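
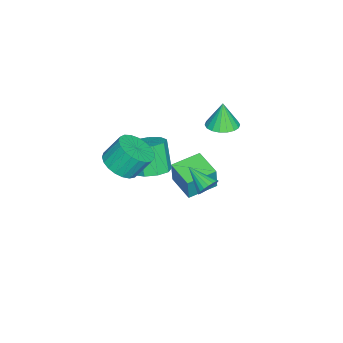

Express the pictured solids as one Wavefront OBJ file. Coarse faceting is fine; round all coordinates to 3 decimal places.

v 4.117 -0.642 1.653
v 4.798 -1.204 2.202
v 4.463 -0.461 3.377
v 3.783 0.102 2.827
v 5.043 -0.876 2.065
v 4.708 -0.133 3.239
v 5.128 -0.507 1.856
v 4.794 0.236 3.03
v 5.039 -0.161 1.611
v 4.704 0.582 2.786
v 4.79 0.101 1.374
v 4.455 0.844 2.549
v 4.425 0.235 1.186
v 4.09 0.978 2.36
v 4.007 0.218 1.077
v 3.672 0.961 2.252
v 3.608 0.052 1.069
v 3.273 0.795 2.244
v 3.296 -0.234 1.161
v 2.962 0.509 2.336
v 3.127 -0.591 1.338
v 2.793 0.153 2.513
v 3.129 -0.956 1.57
v 2.795 -0.213 2.745
v 3.302 -1.267 1.816
v 2.968 -0.523 2.991
v 3.616 -1.469 2.033
v 3.281 -0.726 3.208
v 4.017 -1.529 2.185
v 3.682 -0.786 3.36
v 4.435 -1.435 2.245
v 4.1 -0.692 3.42
v 0.82 2.722 -1.94
v 1.425 2.519 -1.816
v 0.24 1.478 -1.16
v 1.366 2.688 -1.589
v 1.199 2.865 -1.432
v 0.957 3.013 -1.375
v 0.688 3.104 -1.431
v 0.445 3.119 -1.587
v 0.277 3.055 -1.814
v 0.216 2.926 -2.065
v 0.275 2.756 -2.292
v 0.441 2.58 -2.449
v 0.683 2.432 -2.506
v 0.952 2.341 -2.45
v 1.195 2.326 -2.294
v 1.364 2.389 -2.067
v 1.273 -0.086 -1.096
v 1.958 0.481 -0.683
v 1.352 0.013 0.968
v 0.667 -0.554 0.556
v 1.399 0.836 -0.788
v 0.793 0.368 0.863
v 0.781 0.76 -1.036
v 0.175 0.292 0.615
v 0.393 0.288 -1.312
v -0.213 -0.18 0.339
v 0.417 -0.359 -1.487
v -0.189 -0.827 0.164
v 0.841 -0.878 -1.479
v 0.235 -1.346 0.173
v 1.467 -1.026 -1.291
v 0.861 -1.494 0.36
v 2.003 -0.735 -1.012
v 1.397 -1.203 0.639
v 2.196 -0.14 -0.772
v 1.59 -0.608 0.879
v -1.05 2.79 1.527
v -0.189 2.926 1.648
v -1.25 2.73 3.013
v -0.335 3.29 1.644
v -0.623 3.554 1.616
v -0.995 3.667 1.57
v -1.378 3.607 1.516
v -1.696 3.384 1.465
v -1.887 3.044 1.425
v -1.911 2.654 1.406
v -1.765 2.291 1.411
v -1.478 2.026 1.439
v -1.106 1.913 1.484
v -0.722 1.974 1.538
v -0.404 2.196 1.59
v -0.214 2.536 1.629
v -1.922 -0.177 -4.529
v -1.614 -0.134 -3.052
v -3.207 0.926 -4.294
v -2.899 0.97 -2.816
v -0.881 1.09 -4.784
v -0.573 1.134 -3.306
v -2.166 2.194 -4.548
v -1.858 2.237 -3.071
f 2 1 5
f 2 5 3
f 3 5 6
f 3 6 4
f 5 1 7
f 5 7 6
f 6 7 8
f 6 8 4
f 7 1 9
f 7 9 8
f 8 9 10
f 8 10 4
f 9 1 11
f 9 11 10
f 10 11 12
f 10 12 4
f 11 1 13
f 11 13 12
f 12 13 14
f 12 14 4
f 13 1 15
f 13 15 14
f 14 15 16
f 14 16 4
f 15 1 17
f 15 17 16
f 16 17 18
f 16 18 4
f 17 1 19
f 17 19 18
f 18 19 20
f 18 20 4
f 19 1 21
f 19 21 20
f 20 21 22
f 20 22 4
f 21 1 23
f 21 23 22
f 22 23 24
f 22 24 4
f 23 1 25
f 23 25 24
f 24 25 26
f 24 26 4
f 25 1 27
f 25 27 26
f 26 27 28
f 26 28 4
f 27 1 29
f 27 29 28
f 28 29 30
f 28 30 4
f 29 1 31
f 29 31 30
f 30 31 32
f 30 32 4
f 31 1 2
f 31 2 32
f 32 2 3
f 32 3 4
f 34 33 36
f 34 36 35
f 36 33 37
f 36 37 35
f 37 33 38
f 37 38 35
f 38 33 39
f 38 39 35
f 39 33 40
f 39 40 35
f 40 33 41
f 40 41 35
f 41 33 42
f 41 42 35
f 42 33 43
f 42 43 35
f 43 33 44
f 43 44 35
f 44 33 45
f 44 45 35
f 45 33 46
f 45 46 35
f 46 33 47
f 46 47 35
f 47 33 48
f 47 48 35
f 48 33 34
f 48 34 35
f 50 49 53
f 50 53 51
f 51 53 54
f 51 54 52
f 53 49 55
f 53 55 54
f 54 55 56
f 54 56 52
f 55 49 57
f 55 57 56
f 56 57 58
f 56 58 52
f 57 49 59
f 57 59 58
f 58 59 60
f 58 60 52
f 59 49 61
f 59 61 60
f 60 61 62
f 60 62 52
f 61 49 63
f 61 63 62
f 62 63 64
f 62 64 52
f 63 49 65
f 63 65 64
f 64 65 66
f 64 66 52
f 65 49 67
f 65 67 66
f 66 67 68
f 66 68 52
f 67 49 50
f 67 50 68
f 68 50 51
f 68 51 52
f 70 69 72
f 70 72 71
f 72 69 73
f 72 73 71
f 73 69 74
f 73 74 71
f 74 69 75
f 74 75 71
f 75 69 76
f 75 76 71
f 76 69 77
f 76 77 71
f 77 69 78
f 77 78 71
f 78 69 79
f 78 79 71
f 79 69 80
f 79 80 71
f 80 69 81
f 80 81 71
f 81 69 82
f 81 82 71
f 82 69 83
f 82 83 71
f 83 69 84
f 83 84 71
f 84 69 70
f 84 70 71
f 86 88 85
f 89 86 85
f 85 88 87
f 87 89 85
f 86 92 88
f 90 86 89
f 90 92 86
f 88 92 87
f 91 89 87
f 87 92 91
f 91 90 89
f 92 90 91



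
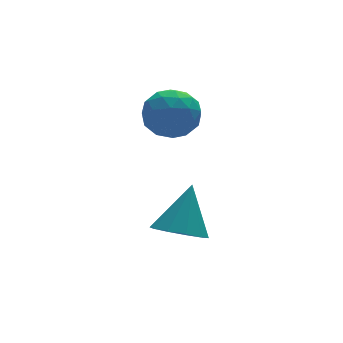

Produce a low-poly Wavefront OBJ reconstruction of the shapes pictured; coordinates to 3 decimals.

v 2.116 0.231 -1.666
v 2.962 0.215 -2.076
v 2.884 0.989 -0.114
v 2.711 0.724 -2.201
v 2.233 1.045 -2.121
v 1.71 1.054 -1.868
v 1.343 0.749 -1.537
v 1.271 0.246 -1.255
v 1.522 -0.263 -1.131
v 2 -0.583 -1.21
v 2.523 -0.593 -1.464
v 2.89 -0.288 -1.795
v 2.547 3.691 2.044
v 3.55 3.536 1.867
v 2.35 2.064 2.353
v 3.353 1.909 2.176
v 3.053 2.431 3.012
v 3.174 3.436 2.821
v 2.726 2.164 1.399
v 2.847 3.169 1.208
v 3.661 2.592 1.468
v 3.862 2.757 2.465
v 2.038 2.843 1.755
v 2.239 3.008 2.752
v 3.065 3.756 1.929
v 2.835 1.844 2.291
v 2.658 2.15 2.783
v 3.247 2.059 2.679
v 2.844 3.697 2.489
v 3.434 3.606 2.385
v 3.142 2.957 3.058
v 2.466 1.994 1.835
v 3.056 1.903 1.731
v 2.653 3.541 1.541
v 3.242 3.45 1.437
v 2.758 2.643 1.162
v 3.72 3.111 1.59
v 3.605 2.154 1.771
v 3.236 2.304 1.315
v 3.308 2.895 1.203
v 3.839 3.207 2.176
v 3.723 2.251 2.357
v 3.547 2.558 2.849
v 3.618 3.149 2.737
v 3.904 2.653 1.941
v 2.177 3.349 1.863
v 2.061 2.393 2.044
v 2.282 2.451 1.483
v 2.353 3.042 1.371
v 2.295 3.446 2.449
v 2.18 2.489 2.63
v 2.592 2.705 3.017
v 2.664 3.296 2.905
v 1.996 2.947 2.279
f 2 1 4
f 2 4 3
f 4 1 5
f 4 5 3
f 5 1 6
f 5 6 3
f 6 1 7
f 6 7 3
f 7 1 8
f 7 8 3
f 8 1 9
f 8 9 3
f 9 1 10
f 9 10 3
f 10 1 11
f 10 11 3
f 11 1 12
f 11 12 3
f 12 1 2
f 12 2 3
f 13 50 29
f 50 24 53
f 29 53 18
f 50 53 29
f 13 29 25
f 29 18 30
f 25 30 14
f 29 30 25
f 13 25 34
f 25 14 35
f 34 35 20
f 25 35 34
f 13 34 46
f 34 20 49
f 46 49 23
f 34 49 46
f 13 46 50
f 46 23 54
f 50 54 24
f 46 54 50
f 14 30 41
f 30 18 44
f 41 44 22
f 30 44 41
f 18 53 31
f 53 24 52
f 31 52 17
f 53 52 31
f 24 54 51
f 54 23 47
f 51 47 15
f 54 47 51
f 23 49 48
f 49 20 36
f 48 36 19
f 49 36 48
f 20 35 40
f 35 14 37
f 40 37 21
f 35 37 40
f 16 42 28
f 42 22 43
f 28 43 17
f 42 43 28
f 16 28 26
f 28 17 27
f 26 27 15
f 28 27 26
f 16 26 33
f 26 15 32
f 33 32 19
f 26 32 33
f 16 33 38
f 33 19 39
f 38 39 21
f 33 39 38
f 16 38 42
f 38 21 45
f 42 45 22
f 38 45 42
f 17 43 31
f 43 22 44
f 31 44 18
f 43 44 31
f 15 27 51
f 27 17 52
f 51 52 24
f 27 52 51
f 19 32 48
f 32 15 47
f 48 47 23
f 32 47 48
f 21 39 40
f 39 19 36
f 40 36 20
f 39 36 40
f 22 45 41
f 45 21 37
f 41 37 14
f 45 37 41



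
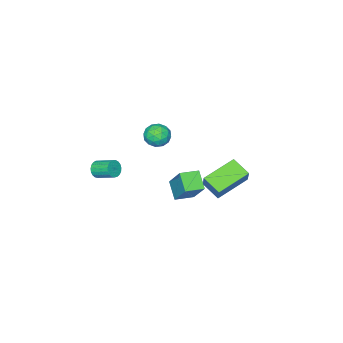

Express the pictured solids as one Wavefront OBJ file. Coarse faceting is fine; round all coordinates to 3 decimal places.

v -0.331 2.989 -2.085
v -0.377 1.951 -1.592
v -2.102 3.358 -1.472
v -2.148 2.32 -0.979
v 0.068 3.4 -1.181
v 0.022 2.362 -0.688
v -1.703 3.769 -0.568
v -1.749 2.731 -0.075
v -3.032 -2.696 -1.803
v -2.451 -2.409 -1.372
v -2.449 -3.811 -1.848
v -1.868 -3.524 -1.417
v -2.57 -3.633 -1.1
v -2.93 -2.944 -1.072
v -1.97 -3.276 -2.148
v -2.33 -2.587 -2.12
v -1.794 -2.768 -1.586
v -2.165 -2.988 -0.938
v -2.735 -3.232 -2.282
v -3.106 -3.452 -1.634
v -2.793 -2.455 -1.583
v -2.107 -3.765 -1.637
v -2.52 -3.829 -1.45
v -2.178 -3.661 -1.197
v -3.074 -2.769 -1.407
v -2.733 -2.6 -1.154
v -2.803 -3.319 -0.994
v -2.167 -3.62 -2.066
v -1.826 -3.451 -1.813
v -2.722 -2.559 -2.023
v -2.38 -2.391 -1.77
v -2.097 -2.901 -2.226
v -2.065 -2.497 -1.456
v -1.722 -3.152 -1.483
v -1.782 -3.007 -1.912
v -1.994 -2.602 -1.896
v -2.283 -2.626 -1.075
v -1.94 -3.282 -1.102
v -2.353 -3.346 -0.915
v -2.565 -2.941 -0.899
v -1.897 -2.837 -1.201
v -2.96 -2.938 -2.118
v -2.617 -3.594 -2.145
v -2.335 -3.279 -2.321
v -2.547 -2.874 -2.305
v -3.178 -3.068 -1.737
v -2.835 -3.723 -1.764
v -2.906 -3.618 -1.324
v -3.118 -3.213 -1.308
v -3.003 -3.383 -2.019
v 0.627 -4.42 -3.261
v 0.863 -4.18 -3.683
v 0.649 -3.159 -3.221
v 0.413 -3.4 -2.799
v 0.65 -4.194 -3.751
v 0.435 -3.174 -3.289
v 0.432 -4.247 -3.734
v 0.218 -3.227 -3.272
v 0.249 -4.33 -3.635
v 0.034 -3.31 -3.174
v 0.13 -4.429 -3.472
v -0.084 -3.409 -3.01
v 0.098 -4.526 -3.272
v -0.117 -3.506 -2.81
v 0.157 -4.605 -3.07
v -0.057 -3.585 -2.609
v 0.298 -4.652 -2.901
v 0.083 -3.632 -2.44
v 0.495 -4.659 -2.795
v 0.281 -3.639 -2.333
v 0.716 -4.624 -2.769
v 0.501 -3.604 -2.307
v 0.921 -4.554 -2.828
v 0.706 -3.534 -2.366
v 1.075 -4.461 -2.962
v 0.86 -3.441 -2.5
v 1.152 -4.361 -3.147
v 0.937 -3.341 -2.686
v 1.138 -4.271 -3.352
v 0.923 -3.251 -2.891
v 1.036 -4.207 -3.542
v 0.821 -3.187 -3.081
v -1.579 -0.127 -3.008
v -1.232 0.912 -1.605
v -1.123 0.673 -3.714
v -0.776 1.712 -2.31
v -0.644 -0.572 -2.91
v -0.297 0.467 -1.506
v -0.188 0.228 -3.615
v 0.159 1.267 -2.212
f 2 4 1
f 5 2 1
f 1 4 3
f 3 5 1
f 2 8 4
f 6 2 5
f 6 8 2
f 4 8 3
f 7 5 3
f 3 8 7
f 7 6 5
f 8 6 7
f 9 46 25
f 46 20 49
f 25 49 14
f 46 49 25
f 9 25 21
f 25 14 26
f 21 26 10
f 25 26 21
f 9 21 30
f 21 10 31
f 30 31 16
f 21 31 30
f 9 30 42
f 30 16 45
f 42 45 19
f 30 45 42
f 9 42 46
f 42 19 50
f 46 50 20
f 42 50 46
f 10 26 37
f 26 14 40
f 37 40 18
f 26 40 37
f 14 49 27
f 49 20 48
f 27 48 13
f 49 48 27
f 20 50 47
f 50 19 43
f 47 43 11
f 50 43 47
f 19 45 44
f 45 16 32
f 44 32 15
f 45 32 44
f 16 31 36
f 31 10 33
f 36 33 17
f 31 33 36
f 12 38 24
f 38 18 39
f 24 39 13
f 38 39 24
f 12 24 22
f 24 13 23
f 22 23 11
f 24 23 22
f 12 22 29
f 22 11 28
f 29 28 15
f 22 28 29
f 12 29 34
f 29 15 35
f 34 35 17
f 29 35 34
f 12 34 38
f 34 17 41
f 38 41 18
f 34 41 38
f 13 39 27
f 39 18 40
f 27 40 14
f 39 40 27
f 11 23 47
f 23 13 48
f 47 48 20
f 23 48 47
f 15 28 44
f 28 11 43
f 44 43 19
f 28 43 44
f 17 35 36
f 35 15 32
f 36 32 16
f 35 32 36
f 18 41 37
f 41 17 33
f 37 33 10
f 41 33 37
f 52 51 55
f 52 55 53
f 53 55 56
f 53 56 54
f 55 51 57
f 55 57 56
f 56 57 58
f 56 58 54
f 57 51 59
f 57 59 58
f 58 59 60
f 58 60 54
f 59 51 61
f 59 61 60
f 60 61 62
f 60 62 54
f 61 51 63
f 61 63 62
f 62 63 64
f 62 64 54
f 63 51 65
f 63 65 64
f 64 65 66
f 64 66 54
f 65 51 67
f 65 67 66
f 66 67 68
f 66 68 54
f 67 51 69
f 67 69 68
f 68 69 70
f 68 70 54
f 69 51 71
f 69 71 70
f 70 71 72
f 70 72 54
f 71 51 73
f 71 73 72
f 72 73 74
f 72 74 54
f 73 51 75
f 73 75 74
f 74 75 76
f 74 76 54
f 75 51 77
f 75 77 76
f 76 77 78
f 76 78 54
f 77 51 79
f 77 79 78
f 78 79 80
f 78 80 54
f 79 51 81
f 79 81 80
f 80 81 82
f 80 82 54
f 81 51 52
f 81 52 82
f 82 52 53
f 82 53 54
f 84 86 83
f 87 84 83
f 83 86 85
f 85 87 83
f 84 90 86
f 88 84 87
f 88 90 84
f 86 90 85
f 89 87 85
f 85 90 89
f 89 88 87
f 90 88 89



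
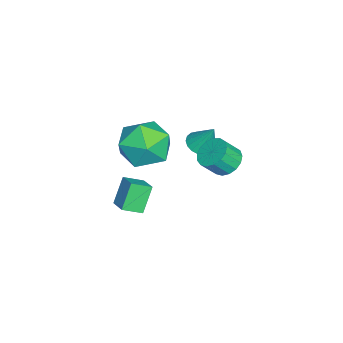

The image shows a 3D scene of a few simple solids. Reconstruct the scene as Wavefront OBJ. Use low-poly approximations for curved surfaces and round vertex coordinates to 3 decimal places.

v -1.299 -1.703 -1.261
v -0.949 -2.494 -0.869
v -0.52 -1.168 -0.879
v -0.169 -1.959 -0.487
v -0.591 -1.941 -2.373
v -0.24 -2.732 -1.981
v 0.189 -1.406 -1.991
v 0.539 -2.197 -1.599
v -1.572 0.588 1.342
v -0.97 0.342 1.34
v -1.328 1.172 2.558
v -0.936 0.598 1.21
v -1.027 0.852 1.106
v -1.226 1.054 1.049
v -1.494 1.164 1.05
v -1.777 1.159 1.109
v -2.02 1.041 1.215
v -2.174 0.834 1.345
v -2.208 0.578 1.475
v -2.117 0.324 1.579
v -1.917 0.122 1.636
v -1.65 0.013 1.634
v -1.366 0.017 1.575
v -1.124 0.135 1.47
v 0.836 -0.185 3.782
v 1.886 -0.815 3.667
v -0.066 -1.465 2.553
v 0.984 -2.095 2.438
v 0.377 -2.103 3.507
v 0.934 -1.312 4.267
v 0.886 -0.968 1.953
v 1.443 -0.177 2.713
v 1.917 -1.299 2.536
v 1.603 -2 3.497
v 0.217 -0.28 2.723
v -0.097 -0.981 3.684
v -0.319 1.9 1.525
v 0.149 1.554 1.068
v 0.486 0.993 1.838
v 0.019 1.34 2.295
v 0.336 1.83 1.187
v 0.673 1.27 1.957
v 0.373 2.122 1.383
v 0.71 1.562 2.153
v 0.251 2.364 1.612
v 0.589 1.803 2.382
v -0.001 2.499 1.821
v 0.337 1.939 2.591
v -0.325 2.497 1.962
v 0.012 1.937 2.732
v -0.649 2.358 2.003
v -0.311 1.798 2.773
v -0.896 2.115 1.935
v -0.559 1.555 2.704
v -1.012 1.822 1.772
v -0.674 1.262 2.542
v -0.969 1.547 1.553
v -0.631 0.987 2.323
v -0.776 1.353 1.328
v -0.439 0.793 2.097
v -0.479 1.284 1.147
v -0.142 0.724 1.917
v -0.145 1.357 1.054
v 0.192 0.797 1.823
f 2 4 1
f 5 2 1
f 1 4 3
f 3 5 1
f 2 8 4
f 6 2 5
f 6 8 2
f 4 8 3
f 7 5 3
f 3 8 7
f 7 6 5
f 8 6 7
f 10 9 12
f 10 12 11
f 12 9 13
f 12 13 11
f 13 9 14
f 13 14 11
f 14 9 15
f 14 15 11
f 15 9 16
f 15 16 11
f 16 9 17
f 16 17 11
f 17 9 18
f 17 18 11
f 18 9 19
f 18 19 11
f 19 9 20
f 19 20 11
f 20 9 21
f 20 21 11
f 21 9 22
f 21 22 11
f 22 9 23
f 22 23 11
f 23 9 24
f 23 24 11
f 24 9 10
f 24 10 11
f 25 36 30
f 25 30 26
f 25 26 32
f 25 32 35
f 25 35 36
f 26 30 34
f 30 36 29
f 36 35 27
f 35 32 31
f 32 26 33
f 28 34 29
f 28 29 27
f 28 27 31
f 28 31 33
f 28 33 34
f 29 34 30
f 27 29 36
f 31 27 35
f 33 31 32
f 34 33 26
f 38 37 41
f 38 41 39
f 39 41 42
f 39 42 40
f 41 37 43
f 41 43 42
f 42 43 44
f 42 44 40
f 43 37 45
f 43 45 44
f 44 45 46
f 44 46 40
f 45 37 47
f 45 47 46
f 46 47 48
f 46 48 40
f 47 37 49
f 47 49 48
f 48 49 50
f 48 50 40
f 49 37 51
f 49 51 50
f 50 51 52
f 50 52 40
f 51 37 53
f 51 53 52
f 52 53 54
f 52 54 40
f 53 37 55
f 53 55 54
f 54 55 56
f 54 56 40
f 55 37 57
f 55 57 56
f 56 57 58
f 56 58 40
f 57 37 59
f 57 59 58
f 58 59 60
f 58 60 40
f 59 37 61
f 59 61 60
f 60 61 62
f 60 62 40
f 61 37 63
f 61 63 62
f 62 63 64
f 62 64 40
f 63 37 38
f 63 38 64
f 64 38 39
f 64 39 40



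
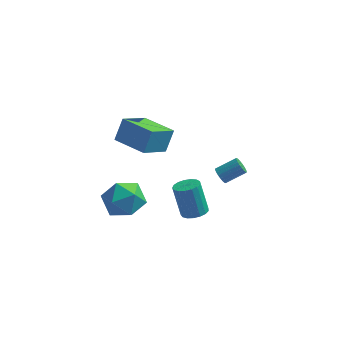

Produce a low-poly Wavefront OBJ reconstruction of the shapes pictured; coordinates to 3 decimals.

v -4.922 2.771 -3.228
v -4.613 3.472 -2.009
v -4.022 4.211 -4.285
v -3.713 4.912 -3.066
v -3.127 1.748 -3.094
v -2.818 2.449 -1.875
v -2.227 3.188 -4.151
v -1.918 3.889 -2.932
v 0.354 -2.221 -3.666
v 0.983 -1.863 -3.568
v 0.455 -1.402 -1.856
v -0.174 -1.759 -1.954
v 0.768 -1.621 -3.7
v 0.24 -1.159 -1.988
v 0.459 -1.516 -3.824
v -0.069 -1.054 -2.112
v 0.125 -1.572 -3.911
v -0.402 -1.111 -2.199
v -0.156 -1.777 -3.943
v -0.684 -1.316 -2.231
v -0.32 -2.084 -3.911
v -0.848 -1.623 -2.199
v -0.33 -2.422 -3.823
v -0.858 -1.961 -2.111
v -0.183 -2.714 -3.699
v -0.711 -2.252 -1.987
v 0.086 -2.893 -3.567
v -0.441 -2.431 -1.855
v 0.418 -2.918 -3.458
v -0.11 -2.456 -1.747
v 0.734 -2.783 -3.397
v 0.206 -2.322 -1.685
v 0.964 -2.519 -3.398
v 0.436 -2.058 -1.686
v 1.053 -2.188 -3.459
v 0.525 -1.726 -1.747
v -3.777 -1.774 -2.511
v -2.642 -1.963 -2.049
v -3.738 -3.597 -3.351
v -2.603 -3.786 -2.889
v -3.582 -3.735 -2.128
v -3.606 -2.609 -1.609
v -2.774 -2.951 -3.791
v -2.798 -1.825 -3.272
v -2.022 -2.691 -2.84
v -2.521 -3.175 -1.812
v -3.859 -2.385 -3.588
v -4.358 -2.869 -2.56
v 1.301 -0.167 -2.423
v 1.597 -0.252 -2.83
v 2.595 0.222 -2.203
v 2.299 0.307 -1.797
v 1.527 -0.056 -2.867
v 2.524 0.419 -2.24
v 1.417 0.122 -2.827
v 2.415 0.596 -2.201
v 1.288 0.249 -2.717
v 2.286 0.724 -2.091
v 1.161 0.304 -2.557
v 2.159 0.779 -1.931
v 1.058 0.278 -2.373
v 2.056 0.753 -1.747
v 0.997 0.175 -2.198
v 1.995 0.65 -1.572
v 0.989 0.013 -2.062
v 1.987 0.487 -1.436
v 1.035 -0.181 -1.989
v 2.032 0.294 -1.362
v 1.127 -0.372 -1.99
v 2.124 0.102 -1.364
v 1.249 -0.528 -2.066
v 2.246 -0.053 -1.44
v 1.38 -0.621 -2.204
v 2.377 -0.147 -1.578
v 1.497 -0.636 -2.38
v 2.495 -0.162 -1.754
v 1.581 -0.57 -2.564
v 2.578 -0.096 -1.937
v 1.616 -0.434 -2.723
v 2.614 0.04 -2.096
f 2 4 1
f 5 2 1
f 1 4 3
f 3 5 1
f 2 8 4
f 6 2 5
f 6 8 2
f 4 8 3
f 7 5 3
f 3 8 7
f 7 6 5
f 8 6 7
f 10 9 13
f 10 13 11
f 11 13 14
f 11 14 12
f 13 9 15
f 13 15 14
f 14 15 16
f 14 16 12
f 15 9 17
f 15 17 16
f 16 17 18
f 16 18 12
f 17 9 19
f 17 19 18
f 18 19 20
f 18 20 12
f 19 9 21
f 19 21 20
f 20 21 22
f 20 22 12
f 21 9 23
f 21 23 22
f 22 23 24
f 22 24 12
f 23 9 25
f 23 25 24
f 24 25 26
f 24 26 12
f 25 9 27
f 25 27 26
f 26 27 28
f 26 28 12
f 27 9 29
f 27 29 28
f 28 29 30
f 28 30 12
f 29 9 31
f 29 31 30
f 30 31 32
f 30 32 12
f 31 9 33
f 31 33 32
f 32 33 34
f 32 34 12
f 33 9 35
f 33 35 34
f 34 35 36
f 34 36 12
f 35 9 10
f 35 10 36
f 36 10 11
f 36 11 12
f 37 48 42
f 37 42 38
f 37 38 44
f 37 44 47
f 37 47 48
f 38 42 46
f 42 48 41
f 48 47 39
f 47 44 43
f 44 38 45
f 40 46 41
f 40 41 39
f 40 39 43
f 40 43 45
f 40 45 46
f 41 46 42
f 39 41 48
f 43 39 47
f 45 43 44
f 46 45 38
f 50 49 53
f 50 53 51
f 51 53 54
f 51 54 52
f 53 49 55
f 53 55 54
f 54 55 56
f 54 56 52
f 55 49 57
f 55 57 56
f 56 57 58
f 56 58 52
f 57 49 59
f 57 59 58
f 58 59 60
f 58 60 52
f 59 49 61
f 59 61 60
f 60 61 62
f 60 62 52
f 61 49 63
f 61 63 62
f 62 63 64
f 62 64 52
f 63 49 65
f 63 65 64
f 64 65 66
f 64 66 52
f 65 49 67
f 65 67 66
f 66 67 68
f 66 68 52
f 67 49 69
f 67 69 68
f 68 69 70
f 68 70 52
f 69 49 71
f 69 71 70
f 70 71 72
f 70 72 52
f 71 49 73
f 71 73 72
f 72 73 74
f 72 74 52
f 73 49 75
f 73 75 74
f 74 75 76
f 74 76 52
f 75 49 77
f 75 77 76
f 76 77 78
f 76 78 52
f 77 49 79
f 77 79 78
f 78 79 80
f 78 80 52
f 79 49 50
f 79 50 80
f 80 50 51
f 80 51 52



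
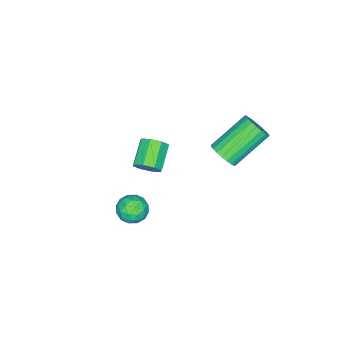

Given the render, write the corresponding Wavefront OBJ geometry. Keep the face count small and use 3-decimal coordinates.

v -0.935 -2.065 -3.642
v -0.592 -2.049 -3.079
v -1.702 -2.398 -2.394
v -2.045 -2.415 -2.958
v -0.802 -1.603 -3.191
v -1.912 -1.953 -2.506
v -1.09 -1.428 -3.567
v -2.199 -1.778 -2.882
v -1.287 -1.626 -3.988
v -2.396 -1.976 -3.303
v -1.278 -2.082 -4.206
v -2.388 -2.431 -3.521
v -1.068 -2.527 -4.094
v -2.178 -2.877 -3.409
v -0.781 -2.702 -3.718
v -1.89 -3.052 -3.033
v -0.584 -2.504 -3.297
v -1.693 -2.854 -2.612
v 0.165 2.356 0.974
v 0.445 2.059 1.517
v -1.025 2.747 2.65
v -1.305 3.044 2.106
v 0.567 2.314 1.521
v -0.904 3.002 2.653
v 0.62 2.576 1.429
v -0.851 3.265 2.562
v 0.593 2.801 1.259
v -0.877 3.489 2.392
v 0.493 2.948 1.039
v -0.978 3.636 2.172
v 0.336 2.993 0.808
v -1.134 3.681 1.941
v 0.15 2.928 0.606
v -1.321 3.616 1.739
v -0.034 2.764 0.467
v -1.505 3.452 1.6
v -0.183 2.529 0.416
v -1.654 3.217 1.549
v -0.272 2.265 0.461
v -1.743 2.953 1.594
v -0.285 2.016 0.595
v -1.756 2.704 1.728
v -0.221 1.826 0.794
v -1.692 2.514 1.927
v -0.089 1.728 1.024
v -1.56 2.416 2.157
v 0.086 1.738 1.246
v -1.385 2.426 2.379
v 0.275 1.855 1.42
v -1.196 2.543 2.553
v 2.621 0.212 -2.477
v 3.016 0.124 -1.875
v 2.264 -0.904 -2.405
v 2.659 -0.992 -1.803
v 2.071 -0.567 -1.792
v 2.291 0.123 -1.837
v 2.989 -0.903 -2.443
v 3.209 -0.213 -2.488
v 3.243 -0.564 -1.854
v 2.676 -0.357 -1.452
v 2.604 -0.423 -2.828
v 2.037 -0.216 -2.426
v 2.85 0.266 -2.182
v 2.43 -1.046 -2.098
v 2.085 -0.796 -2.091
v 2.317 -0.848 -1.738
v 2.424 0.265 -2.16
v 2.656 0.214 -1.806
v 2.101 -0.193 -1.757
v 2.624 -0.994 -2.474
v 2.856 -1.045 -2.12
v 2.963 0.068 -2.542
v 3.195 0.016 -2.189
v 3.179 -0.587 -2.523
v 3.216 -0.19 -1.816
v 3.006 -0.846 -1.774
v 3.199 -0.794 -2.15
v 3.329 -0.388 -2.176
v 2.882 -0.068 -1.58
v 2.673 -0.724 -1.537
v 2.327 -0.475 -1.531
v 2.456 -0.069 -1.557
v 3.016 -0.473 -1.567
v 2.607 -0.056 -2.743
v 2.398 -0.712 -2.7
v 2.824 -0.711 -2.723
v 2.953 -0.305 -2.749
v 2.274 0.066 -2.506
v 2.064 -0.59 -2.464
v 1.951 -0.392 -2.104
v 2.081 0.014 -2.13
v 2.264 -0.307 -2.713
f 2 1 5
f 2 5 3
f 3 5 6
f 3 6 4
f 5 1 7
f 5 7 6
f 6 7 8
f 6 8 4
f 7 1 9
f 7 9 8
f 8 9 10
f 8 10 4
f 9 1 11
f 9 11 10
f 10 11 12
f 10 12 4
f 11 1 13
f 11 13 12
f 12 13 14
f 12 14 4
f 13 1 15
f 13 15 14
f 14 15 16
f 14 16 4
f 15 1 17
f 15 17 16
f 16 17 18
f 16 18 4
f 17 1 2
f 17 2 18
f 18 2 3
f 18 3 4
f 20 19 23
f 20 23 21
f 21 23 24
f 21 24 22
f 23 19 25
f 23 25 24
f 24 25 26
f 24 26 22
f 25 19 27
f 25 27 26
f 26 27 28
f 26 28 22
f 27 19 29
f 27 29 28
f 28 29 30
f 28 30 22
f 29 19 31
f 29 31 30
f 30 31 32
f 30 32 22
f 31 19 33
f 31 33 32
f 32 33 34
f 32 34 22
f 33 19 35
f 33 35 34
f 34 35 36
f 34 36 22
f 35 19 37
f 35 37 36
f 36 37 38
f 36 38 22
f 37 19 39
f 37 39 38
f 38 39 40
f 38 40 22
f 39 19 41
f 39 41 40
f 40 41 42
f 40 42 22
f 41 19 43
f 41 43 42
f 42 43 44
f 42 44 22
f 43 19 45
f 43 45 44
f 44 45 46
f 44 46 22
f 45 19 47
f 45 47 46
f 46 47 48
f 46 48 22
f 47 19 49
f 47 49 48
f 48 49 50
f 48 50 22
f 49 19 20
f 49 20 50
f 50 20 21
f 50 21 22
f 51 88 67
f 88 62 91
f 67 91 56
f 88 91 67
f 51 67 63
f 67 56 68
f 63 68 52
f 67 68 63
f 51 63 72
f 63 52 73
f 72 73 58
f 63 73 72
f 51 72 84
f 72 58 87
f 84 87 61
f 72 87 84
f 51 84 88
f 84 61 92
f 88 92 62
f 84 92 88
f 52 68 79
f 68 56 82
f 79 82 60
f 68 82 79
f 56 91 69
f 91 62 90
f 69 90 55
f 91 90 69
f 62 92 89
f 92 61 85
f 89 85 53
f 92 85 89
f 61 87 86
f 87 58 74
f 86 74 57
f 87 74 86
f 58 73 78
f 73 52 75
f 78 75 59
f 73 75 78
f 54 80 66
f 80 60 81
f 66 81 55
f 80 81 66
f 54 66 64
f 66 55 65
f 64 65 53
f 66 65 64
f 54 64 71
f 64 53 70
f 71 70 57
f 64 70 71
f 54 71 76
f 71 57 77
f 76 77 59
f 71 77 76
f 54 76 80
f 76 59 83
f 80 83 60
f 76 83 80
f 55 81 69
f 81 60 82
f 69 82 56
f 81 82 69
f 53 65 89
f 65 55 90
f 89 90 62
f 65 90 89
f 57 70 86
f 70 53 85
f 86 85 61
f 70 85 86
f 59 77 78
f 77 57 74
f 78 74 58
f 77 74 78
f 60 83 79
f 83 59 75
f 79 75 52
f 83 75 79



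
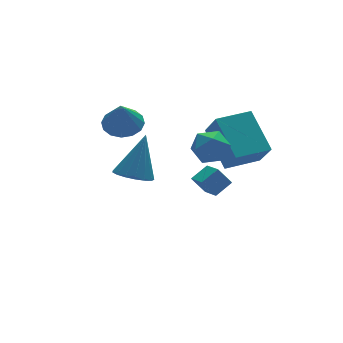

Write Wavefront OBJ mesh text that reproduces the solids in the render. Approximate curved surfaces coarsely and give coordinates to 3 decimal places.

v -0.767 2.022 1.095
v 0.091 1.993 1.286
v -1.093 1.498 2.485
v -0.044 2.41 1.411
v -0.372 2.723 1.452
v -0.807 2.847 1.397
v -1.231 2.751 1.262
v -1.531 2.459 1.081
v -1.626 2.05 0.905
v -1.491 1.634 0.78
v -1.162 1.321 0.739
v -0.728 1.196 0.793
v -0.304 1.293 0.929
v -0.004 1.584 1.109
v -1.916 -1.432 0.384
v -1.142 -1.494 0.063
v -1.124 -0.928 2.196
v -1.242 -1.11 0
v -1.496 -0.799 0.025
v -1.846 -0.634 0.132
v -2.212 -0.651 0.297
v -2.511 -0.846 0.482
v -2.673 -1.176 0.644
v -2.662 -1.565 0.747
v -2.48 -1.923 0.767
v -2.169 -2.168 0.699
v -1.8 -2.245 0.559
v -1.457 -2.135 0.379
v -1.22 -1.864 0.2
v 0.271 -2.578 2.827
v 0.806 -2.21 2.26
v 0.454 -3.81 2.2
v 0.989 -3.442 1.633
v 1.226 -3.525 2.457
v 1.113 -2.764 2.845
v 0.147 -3.256 1.615
v 0.034 -2.495 2.003
v 0.729 -2.629 1.511
v 1.396 -2.795 2.032
v -0.136 -3.225 2.428
v 0.531 -3.391 2.949
v 1.746 -2.972 1.26
v 1.717 -1.313 2.531
v 1.743 -2.066 0.078
v 1.714 -0.407 1.349
v 3.326 -2.953 1.271
v 3.297 -1.294 2.542
v 3.323 -2.047 0.089
v 3.294 -0.388 1.36
v 2.614 0.324 -3.314
v 2.118 0.639 -2.542
v 2.637 1.357 -3.721
v 2.141 1.672 -2.948
v 3.439 0.488 -2.852
v 2.943 0.803 -2.079
v 3.462 1.521 -3.258
v 2.966 1.836 -2.486
f 2 1 4
f 2 4 3
f 4 1 5
f 4 5 3
f 5 1 6
f 5 6 3
f 6 1 7
f 6 7 3
f 7 1 8
f 7 8 3
f 8 1 9
f 8 9 3
f 9 1 10
f 9 10 3
f 10 1 11
f 10 11 3
f 11 1 12
f 11 12 3
f 12 1 13
f 12 13 3
f 13 1 14
f 13 14 3
f 14 1 2
f 14 2 3
f 16 15 18
f 16 18 17
f 18 15 19
f 18 19 17
f 19 15 20
f 19 20 17
f 20 15 21
f 20 21 17
f 21 15 22
f 21 22 17
f 22 15 23
f 22 23 17
f 23 15 24
f 23 24 17
f 24 15 25
f 24 25 17
f 25 15 26
f 25 26 17
f 26 15 27
f 26 27 17
f 27 15 28
f 27 28 17
f 28 15 29
f 28 29 17
f 29 15 16
f 29 16 17
f 30 41 35
f 30 35 31
f 30 31 37
f 30 37 40
f 30 40 41
f 31 35 39
f 35 41 34
f 41 40 32
f 40 37 36
f 37 31 38
f 33 39 34
f 33 34 32
f 33 32 36
f 33 36 38
f 33 38 39
f 34 39 35
f 32 34 41
f 36 32 40
f 38 36 37
f 39 38 31
f 43 45 42
f 46 43 42
f 42 45 44
f 44 46 42
f 43 49 45
f 47 43 46
f 47 49 43
f 45 49 44
f 48 46 44
f 44 49 48
f 48 47 46
f 49 47 48
f 51 53 50
f 54 51 50
f 50 53 52
f 52 54 50
f 51 57 53
f 55 51 54
f 55 57 51
f 53 57 52
f 56 54 52
f 52 57 56
f 56 55 54
f 57 55 56



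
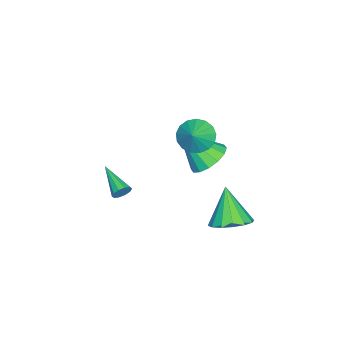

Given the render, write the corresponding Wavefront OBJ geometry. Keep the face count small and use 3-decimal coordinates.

v -2.856 2.633 -4.659
v -2.017 2.023 -4.438
v -3.744 2.027 -2.961
v -1.905 2.508 -4.207
v -2.048 3.026 -4.096
v -2.407 3.439 -4.137
v -2.886 3.636 -4.317
v -3.357 3.564 -4.589
v -3.694 3.243 -4.88
v -3.806 2.758 -5.112
v -3.664 2.24 -5.222
v -3.304 1.827 -5.181
v -2.825 1.63 -5.001
v -2.354 1.702 -4.729
v -2.29 1.122 1.594
v -1.696 1.098 0.918
v -1.45 1.238 2.326
v -1.789 1.517 0.958
v -1.997 1.845 1.144
v -2.272 2.007 1.433
v -2.551 1.967 1.759
v -2.77 1.733 2.047
v -2.879 1.359 2.231
v -2.853 0.931 2.269
v -2.698 0.546 2.152
v -2.449 0.294 1.908
v -2.164 0.231 1.591
v -1.908 0.372 1.275
v -1.739 0.685 1.032
v -3.26 1.384 -0.722
v -2.847 0.692 -1.364
v -3.12 -0.004 0.862
v -2.432 0.961 -1.165
v -2.239 1.343 -0.847
v -2.319 1.736 -0.496
v -2.652 2.035 -0.205
v -3.148 2.159 -0.053
v -3.673 2.075 -0.08
v -4.089 1.806 -0.279
v -4.282 1.424 -0.596
v -4.201 1.031 -0.948
v -3.868 0.732 -1.238
v -3.373 0.608 -1.391
v -2.226 -2.432 -3.558
v -1.93 -2.469 -3.144
v -3.274 -3.708 -2.922
v -2.154 -2.255 -3.085
v -2.406 -2.109 -3.206
v -2.588 -2.086 -3.462
v -2.632 -2.195 -3.754
v -2.521 -2.395 -3.972
v -2.297 -2.609 -4.031
v -2.046 -2.755 -3.909
v -1.863 -2.777 -3.653
v -1.819 -2.668 -3.361
f 2 1 4
f 2 4 3
f 4 1 5
f 4 5 3
f 5 1 6
f 5 6 3
f 6 1 7
f 6 7 3
f 7 1 8
f 7 8 3
f 8 1 9
f 8 9 3
f 9 1 10
f 9 10 3
f 10 1 11
f 10 11 3
f 11 1 12
f 11 12 3
f 12 1 13
f 12 13 3
f 13 1 14
f 13 14 3
f 14 1 2
f 14 2 3
f 16 15 18
f 16 18 17
f 18 15 19
f 18 19 17
f 19 15 20
f 19 20 17
f 20 15 21
f 20 21 17
f 21 15 22
f 21 22 17
f 22 15 23
f 22 23 17
f 23 15 24
f 23 24 17
f 24 15 25
f 24 25 17
f 25 15 26
f 25 26 17
f 26 15 27
f 26 27 17
f 27 15 28
f 27 28 17
f 28 15 29
f 28 29 17
f 29 15 16
f 29 16 17
f 31 30 33
f 31 33 32
f 33 30 34
f 33 34 32
f 34 30 35
f 34 35 32
f 35 30 36
f 35 36 32
f 36 30 37
f 36 37 32
f 37 30 38
f 37 38 32
f 38 30 39
f 38 39 32
f 39 30 40
f 39 40 32
f 40 30 41
f 40 41 32
f 41 30 42
f 41 42 32
f 42 30 43
f 42 43 32
f 43 30 31
f 43 31 32
f 45 44 47
f 45 47 46
f 47 44 48
f 47 48 46
f 48 44 49
f 48 49 46
f 49 44 50
f 49 50 46
f 50 44 51
f 50 51 46
f 51 44 52
f 51 52 46
f 52 44 53
f 52 53 46
f 53 44 54
f 53 54 46
f 54 44 55
f 54 55 46
f 55 44 45
f 55 45 46



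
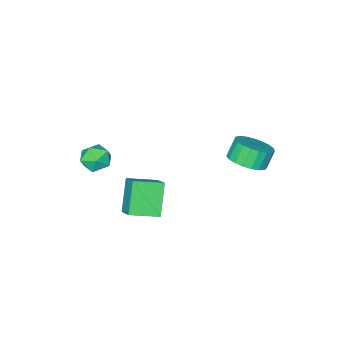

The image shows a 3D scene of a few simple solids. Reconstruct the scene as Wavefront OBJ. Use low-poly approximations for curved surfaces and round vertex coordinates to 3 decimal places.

v 1.253 -2.55 -1.846
v 1.615 -2.332 -1.143
v 2.385 -3.108 -2.257
v 2.747 -2.89 -1.554
v 2.165 -3.468 -1.553
v 1.466 -3.123 -1.299
v 2.534 -2.317 -2.101
v 1.835 -1.972 -1.847
v 2.407 -2.188 -1.301
v 2.179 -2.9 -0.962
v 1.821 -2.54 -2.438
v 1.593 -3.252 -2.099
v 1.105 0.131 -4.291
v 0.242 -0.561 -2.897
v 1.488 1.047 -3.6
v 0.625 0.356 -2.206
v 2.295 -0.636 -3.934
v 1.432 -1.327 -2.54
v 2.678 0.281 -3.243
v 1.815 -0.411 -1.849
v -1.744 3.029 -0.315
v -1.138 2.405 0.013
v -1.649 2.367 0.884
v -2.256 2.991 0.555
v -0.977 2.739 0.123
v -1.488 2.701 0.993
v -0.948 3.123 0.156
v -1.46 3.085 1.027
v -1.058 3.491 0.109
v -1.569 3.453 0.979
v -1.285 3.779 -0.013
v -1.796 3.741 0.858
v -1.593 3.938 -0.186
v -2.104 3.899 0.684
v -1.926 3.939 -0.382
v -2.437 3.901 0.489
v -2.228 3.783 -0.566
v -2.739 3.745 0.304
v -2.447 3.496 -0.707
v -2.958 3.458 0.163
v -2.544 3.129 -0.78
v -3.055 3.091 0.09
v -2.503 2.745 -0.773
v -3.014 2.707 0.097
v -2.33 2.41 -0.686
v -2.841 2.371 0.184
v -2.057 2.181 -0.536
v -2.568 2.143 0.334
v -1.729 2.1 -0.347
v -2.24 2.062 0.523
v -1.404 2.179 -0.153
v -1.915 2.141 0.717
f 1 12 6
f 1 6 2
f 1 2 8
f 1 8 11
f 1 11 12
f 2 6 10
f 6 12 5
f 12 11 3
f 11 8 7
f 8 2 9
f 4 10 5
f 4 5 3
f 4 3 7
f 4 7 9
f 4 9 10
f 5 10 6
f 3 5 12
f 7 3 11
f 9 7 8
f 10 9 2
f 14 16 13
f 17 14 13
f 13 16 15
f 15 17 13
f 14 20 16
f 18 14 17
f 18 20 14
f 16 20 15
f 19 17 15
f 15 20 19
f 19 18 17
f 20 18 19
f 22 21 25
f 22 25 23
f 23 25 26
f 23 26 24
f 25 21 27
f 25 27 26
f 26 27 28
f 26 28 24
f 27 21 29
f 27 29 28
f 28 29 30
f 28 30 24
f 29 21 31
f 29 31 30
f 30 31 32
f 30 32 24
f 31 21 33
f 31 33 32
f 32 33 34
f 32 34 24
f 33 21 35
f 33 35 34
f 34 35 36
f 34 36 24
f 35 21 37
f 35 37 36
f 36 37 38
f 36 38 24
f 37 21 39
f 37 39 38
f 38 39 40
f 38 40 24
f 39 21 41
f 39 41 40
f 40 41 42
f 40 42 24
f 41 21 43
f 41 43 42
f 42 43 44
f 42 44 24
f 43 21 45
f 43 45 44
f 44 45 46
f 44 46 24
f 45 21 47
f 45 47 46
f 46 47 48
f 46 48 24
f 47 21 49
f 47 49 48
f 48 49 50
f 48 50 24
f 49 21 51
f 49 51 50
f 50 51 52
f 50 52 24
f 51 21 22
f 51 22 52
f 52 22 23
f 52 23 24



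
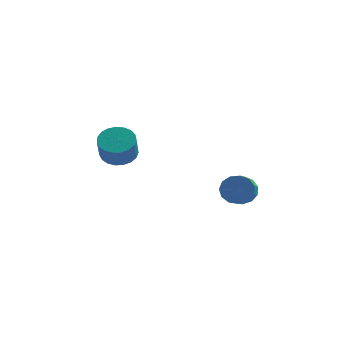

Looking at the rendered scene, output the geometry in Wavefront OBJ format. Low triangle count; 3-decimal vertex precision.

v -3.69 0.034 -2.724
v -2.676 0.135 -2.709
v -2.615 -0.652 -1.422
v -3.63 -0.754 -1.436
v -2.802 0.478 -2.494
v -2.741 -0.309 -1.207
v -3.081 0.744 -2.318
v -3.021 -0.043 -1.031
v -3.466 0.887 -2.212
v -3.406 0.1 -0.925
v -3.89 0.883 -2.195
v -3.829 0.096 -0.908
v -4.279 0.731 -2.269
v -4.219 -0.056 -0.982
v -4.567 0.459 -2.422
v -4.506 -0.328 -1.135
v -4.703 0.114 -2.627
v -4.642 -0.673 -1.34
v -4.663 -0.246 -2.848
v -4.603 -1.033 -1.561
v -4.456 -0.557 -3.048
v -4.395 -1.344 -1.761
v -4.116 -0.766 -3.192
v -4.055 -1.553 -1.905
v -3.703 -0.837 -3.255
v -3.642 -1.624 -1.968
v -3.287 -0.757 -3.226
v -3.226 -1.544 -1.939
v -2.941 -0.541 -3.11
v -2.88 -1.328 -1.823
v -2.725 -0.225 -2.927
v -2.664 -1.012 -1.64
v 2.938 -1.748 -4.04
v 3.503 -1.424 -3.419
v 3.507 -2.808 -2.699
v 2.942 -3.132 -3.32
v 3.035 -1.335 -3.246
v 3.039 -2.719 -2.526
v 2.536 -1.377 -3.325
v 2.54 -2.761 -2.605
v 2.164 -1.538 -3.631
v 2.168 -2.922 -2.911
v 2.039 -1.765 -4.067
v 2.043 -3.149 -3.347
v 2.198 -1.986 -4.494
v 2.202 -3.37 -3.774
v 2.593 -2.132 -4.777
v 2.597 -3.516 -4.057
v 3.097 -2.156 -4.826
v 3.101 -3.54 -4.106
v 3.551 -2.051 -4.625
v 3.555 -3.435 -3.906
v 3.81 -1.849 -4.239
v 3.814 -3.233 -3.519
v 3.792 -1.615 -3.789
v 3.796 -2.999 -3.07
f 2 1 5
f 2 5 3
f 3 5 6
f 3 6 4
f 5 1 7
f 5 7 6
f 6 7 8
f 6 8 4
f 7 1 9
f 7 9 8
f 8 9 10
f 8 10 4
f 9 1 11
f 9 11 10
f 10 11 12
f 10 12 4
f 11 1 13
f 11 13 12
f 12 13 14
f 12 14 4
f 13 1 15
f 13 15 14
f 14 15 16
f 14 16 4
f 15 1 17
f 15 17 16
f 16 17 18
f 16 18 4
f 17 1 19
f 17 19 18
f 18 19 20
f 18 20 4
f 19 1 21
f 19 21 20
f 20 21 22
f 20 22 4
f 21 1 23
f 21 23 22
f 22 23 24
f 22 24 4
f 23 1 25
f 23 25 24
f 24 25 26
f 24 26 4
f 25 1 27
f 25 27 26
f 26 27 28
f 26 28 4
f 27 1 29
f 27 29 28
f 28 29 30
f 28 30 4
f 29 1 31
f 29 31 30
f 30 31 32
f 30 32 4
f 31 1 2
f 31 2 32
f 32 2 3
f 32 3 4
f 34 33 37
f 34 37 35
f 35 37 38
f 35 38 36
f 37 33 39
f 37 39 38
f 38 39 40
f 38 40 36
f 39 33 41
f 39 41 40
f 40 41 42
f 40 42 36
f 41 33 43
f 41 43 42
f 42 43 44
f 42 44 36
f 43 33 45
f 43 45 44
f 44 45 46
f 44 46 36
f 45 33 47
f 45 47 46
f 46 47 48
f 46 48 36
f 47 33 49
f 47 49 48
f 48 49 50
f 48 50 36
f 49 33 51
f 49 51 50
f 50 51 52
f 50 52 36
f 51 33 53
f 51 53 52
f 52 53 54
f 52 54 36
f 53 33 55
f 53 55 54
f 54 55 56
f 54 56 36
f 55 33 34
f 55 34 56
f 56 34 35
f 56 35 36



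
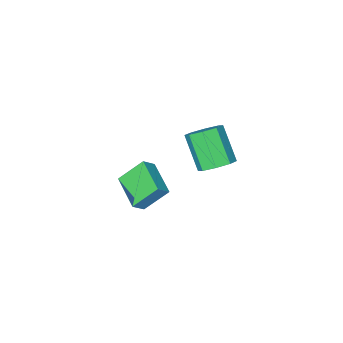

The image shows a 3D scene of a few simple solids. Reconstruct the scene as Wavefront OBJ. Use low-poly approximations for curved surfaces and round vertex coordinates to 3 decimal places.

v 0.339 0.812 1.735
v 1.231 0.929 1.927
v 1.073 -0.395 3.458
v 0.181 -0.512 3.265
v 0.819 1.381 2.276
v 0.661 0.057 3.807
v 0.125 1.5 2.307
v -0.032 0.176 3.838
v -0.443 1.216 2.003
v -0.601 -0.108 3.534
v -0.553 0.695 1.542
v -0.711 -0.629 3.073
v -0.141 0.243 1.193
v -0.299 -1.081 2.724
v 0.552 0.124 1.162
v 0.395 -1.2 2.693
v 1.121 0.408 1.466
v 0.963 -0.916 2.997
v 0.282 -4.473 -2.245
v 0.944 -4.453 -1.665
v 0.669 -2.609 -2.751
v 1.331 -2.589 -2.171
v 1.369 -5.031 -3.469
v 2.031 -5.011 -2.889
v 1.756 -3.167 -3.975
v 2.418 -3.147 -3.395
f 2 1 5
f 2 5 3
f 3 5 6
f 3 6 4
f 5 1 7
f 5 7 6
f 6 7 8
f 6 8 4
f 7 1 9
f 7 9 8
f 8 9 10
f 8 10 4
f 9 1 11
f 9 11 10
f 10 11 12
f 10 12 4
f 11 1 13
f 11 13 12
f 12 13 14
f 12 14 4
f 13 1 15
f 13 15 14
f 14 15 16
f 14 16 4
f 15 1 17
f 15 17 16
f 16 17 18
f 16 18 4
f 17 1 2
f 17 2 18
f 18 2 3
f 18 3 4
f 20 22 19
f 23 20 19
f 19 22 21
f 21 23 19
f 20 26 22
f 24 20 23
f 24 26 20
f 22 26 21
f 25 23 21
f 21 26 25
f 25 24 23
f 26 24 25



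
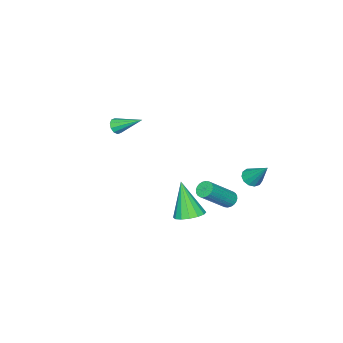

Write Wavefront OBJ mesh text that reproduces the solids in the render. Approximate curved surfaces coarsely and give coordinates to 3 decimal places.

v -0.894 3.385 -1.905
v -0.52 3.581 -2.225
v 0.968 3.112 -0.775
v 0.594 2.915 -0.455
v -0.572 3.749 -2.117
v 0.915 3.28 -0.666
v -0.674 3.862 -1.976
v 0.813 3.392 -0.526
v -0.809 3.902 -1.825
v 0.678 3.432 -0.374
v -0.957 3.863 -1.685
v 0.53 3.393 -0.235
v -1.095 3.751 -1.58
v 0.392 3.282 -0.129
v -1.203 3.584 -1.524
v 0.284 3.114 -0.073
v -1.264 3.386 -1.526
v 0.224 2.916 -0.075
v -1.268 3.188 -1.585
v 0.22 2.719 -0.135
v -1.215 3.02 -1.694
v 0.272 2.551 -0.243
v -1.113 2.908 -1.834
v 0.374 2.438 -0.384
v -0.978 2.868 -1.986
v 0.509 2.398 -0.535
v -0.83 2.907 -2.125
v 0.657 2.437 -0.675
v -0.692 3.018 -2.231
v 0.795 2.549 -0.78
v -0.584 3.186 -2.287
v 0.903 2.716 -0.836
v -0.524 3.384 -2.285
v 0.964 2.914 -0.834
v -0.079 -3.279 1.415
v 0.271 -3.41 1.776
v -0.441 -1.841 2.285
v 0.421 -3.236 1.551
v 0.38 -3.079 1.274
v 0.163 -2.998 1.051
v -0.146 -3.024 0.966
v -0.429 -3.148 1.053
v -0.579 -3.322 1.278
v -0.538 -3.48 1.555
v -0.322 -3.561 1.779
v -0.013 -3.534 1.863
v 3.463 4.127 -0.151
v 4.258 4.215 0.03
v 3.117 3.333 1.751
v 4.076 4.58 0.149
v 3.731 4.823 0.188
v 3.313 4.88 0.136
v 2.936 4.735 0.007
v 2.7 4.427 -0.165
v 2.668 4.038 -0.333
v 2.849 3.673 -0.452
v 3.195 3.43 -0.49
v 3.612 3.373 -0.438
v 3.99 3.518 -0.309
v 4.226 3.827 -0.138
v -3.721 2.863 -2.059
v -3.399 3.248 -2.423
v -3.519 3.957 -0.721
v -3.734 3.343 -2.45
v -4.064 3.286 -2.354
v -4.286 3.094 -2.163
v -4.328 2.829 -1.94
v -4.177 2.574 -1.754
v -3.881 2.411 -1.665
v -3.534 2.392 -1.701
v -3.247 2.521 -1.851
v -3.109 2.76 -2.066
v -3.166 3.03 -2.279
f 2 1 5
f 2 5 3
f 3 5 6
f 3 6 4
f 5 1 7
f 5 7 6
f 6 7 8
f 6 8 4
f 7 1 9
f 7 9 8
f 8 9 10
f 8 10 4
f 9 1 11
f 9 11 10
f 10 11 12
f 10 12 4
f 11 1 13
f 11 13 12
f 12 13 14
f 12 14 4
f 13 1 15
f 13 15 14
f 14 15 16
f 14 16 4
f 15 1 17
f 15 17 16
f 16 17 18
f 16 18 4
f 17 1 19
f 17 19 18
f 18 19 20
f 18 20 4
f 19 1 21
f 19 21 20
f 20 21 22
f 20 22 4
f 21 1 23
f 21 23 22
f 22 23 24
f 22 24 4
f 23 1 25
f 23 25 24
f 24 25 26
f 24 26 4
f 25 1 27
f 25 27 26
f 26 27 28
f 26 28 4
f 27 1 29
f 27 29 28
f 28 29 30
f 28 30 4
f 29 1 31
f 29 31 30
f 30 31 32
f 30 32 4
f 31 1 33
f 31 33 32
f 32 33 34
f 32 34 4
f 33 1 2
f 33 2 34
f 34 2 3
f 34 3 4
f 36 35 38
f 36 38 37
f 38 35 39
f 38 39 37
f 39 35 40
f 39 40 37
f 40 35 41
f 40 41 37
f 41 35 42
f 41 42 37
f 42 35 43
f 42 43 37
f 43 35 44
f 43 44 37
f 44 35 45
f 44 45 37
f 45 35 46
f 45 46 37
f 46 35 36
f 46 36 37
f 48 47 50
f 48 50 49
f 50 47 51
f 50 51 49
f 51 47 52
f 51 52 49
f 52 47 53
f 52 53 49
f 53 47 54
f 53 54 49
f 54 47 55
f 54 55 49
f 55 47 56
f 55 56 49
f 56 47 57
f 56 57 49
f 57 47 58
f 57 58 49
f 58 47 59
f 58 59 49
f 59 47 60
f 59 60 49
f 60 47 48
f 60 48 49
f 62 61 64
f 62 64 63
f 64 61 65
f 64 65 63
f 65 61 66
f 65 66 63
f 66 61 67
f 66 67 63
f 67 61 68
f 67 68 63
f 68 61 69
f 68 69 63
f 69 61 70
f 69 70 63
f 70 61 71
f 70 71 63
f 71 61 72
f 71 72 63
f 72 61 73
f 72 73 63
f 73 61 62
f 73 62 63



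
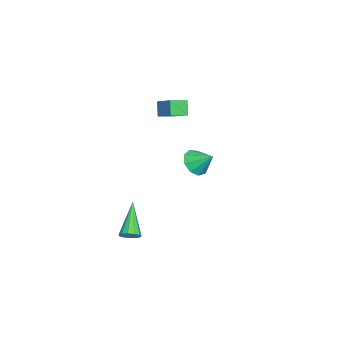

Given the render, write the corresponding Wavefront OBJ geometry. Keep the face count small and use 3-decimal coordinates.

v 4.028 -2.391 -3.963
v 4.406 -2.412 -3.564
v 2.512 -2.569 -2.537
v 4.336 -2.113 -3.602
v 4.168 -1.902 -3.754
v 3.955 -1.846 -3.973
v 3.766 -1.963 -4.189
v 3.66 -2.216 -4.333
v 3.671 -2.525 -4.36
v 3.796 -2.791 -4.261
v 3.994 -2.93 -4.067
v 4.203 -2.898 -3.841
v 4.357 -2.705 -3.653
v -3.319 -1.642 0.358
v -3.787 -1.764 1.175
v -2.484 -0.815 0.959
v -2.953 -0.937 1.777
v -2.727 -2.403 0.583
v -3.196 -2.525 1.401
v -1.893 -1.576 1.185
v -2.361 -1.698 2.002
v 1.326 0.287 -0.153
v 2.112 0.148 -0.343
v 1.654 1.173 0.553
v 1.89 0.516 -0.703
v 1.405 0.777 -0.805
v 0.882 0.809 -0.603
v 0.568 0.596 -0.19
v 0.608 0.238 0.24
v 0.985 -0.097 0.486
v 1.521 -0.252 0.433
v 1.966 -0.156 0.106
f 2 1 4
f 2 4 3
f 4 1 5
f 4 5 3
f 5 1 6
f 5 6 3
f 6 1 7
f 6 7 3
f 7 1 8
f 7 8 3
f 8 1 9
f 8 9 3
f 9 1 10
f 9 10 3
f 10 1 11
f 10 11 3
f 11 1 12
f 11 12 3
f 12 1 13
f 12 13 3
f 13 1 2
f 13 2 3
f 15 17 14
f 18 15 14
f 14 17 16
f 16 18 14
f 15 21 17
f 19 15 18
f 19 21 15
f 17 21 16
f 20 18 16
f 16 21 20
f 20 19 18
f 21 19 20
f 23 22 25
f 23 25 24
f 25 22 26
f 25 26 24
f 26 22 27
f 26 27 24
f 27 22 28
f 27 28 24
f 28 22 29
f 28 29 24
f 29 22 30
f 29 30 24
f 30 22 31
f 30 31 24
f 31 22 32
f 31 32 24
f 32 22 23
f 32 23 24



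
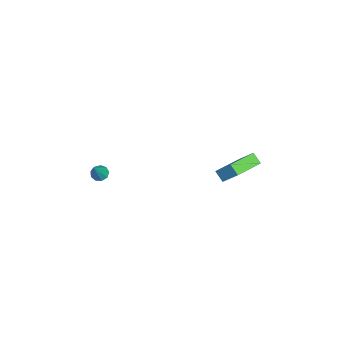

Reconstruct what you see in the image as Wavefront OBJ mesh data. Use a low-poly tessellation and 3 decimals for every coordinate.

v -0.597 -3.796 0.447
v -0.208 -3.982 0.139
v 0.337 -4.004 1.753
v -0.177 -3.623 0.174
v -0.343 -3.344 0.336
v -0.627 -3.277 0.551
v -0.898 -3.453 0.716
v -1.028 -3.789 0.756
v -0.956 -4.128 0.651
v -0.717 -4.312 0.45
v -0.421 -4.255 0.248
v -1.689 2.898 -0.773
v -2.107 2.461 -0.249
v -3.204 4.092 -0.985
v -3.622 3.655 -0.462
v -1.178 3.745 0.342
v -1.596 3.308 0.865
v -2.693 4.939 0.129
v -3.111 4.502 0.653
f 2 1 4
f 2 4 3
f 4 1 5
f 4 5 3
f 5 1 6
f 5 6 3
f 6 1 7
f 6 7 3
f 7 1 8
f 7 8 3
f 8 1 9
f 8 9 3
f 9 1 10
f 9 10 3
f 10 1 11
f 10 11 3
f 11 1 2
f 11 2 3
f 13 15 12
f 16 13 12
f 12 15 14
f 14 16 12
f 13 19 15
f 17 13 16
f 17 19 13
f 15 19 14
f 18 16 14
f 14 19 18
f 18 17 16
f 19 17 18



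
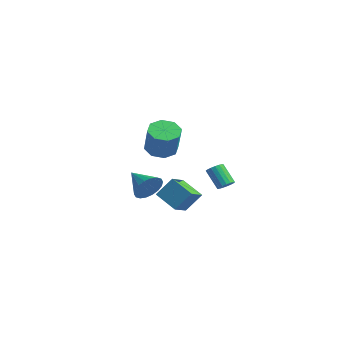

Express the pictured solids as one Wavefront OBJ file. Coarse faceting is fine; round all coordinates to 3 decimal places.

v -1.638 3.604 -2.893
v -1.267 3.9 -2.543
v -2.25 3.731 -1.357
v -2.622 3.436 -1.707
v -1.432 4.101 -2.652
v -2.415 3.933 -1.465
v -1.645 4.189 -2.816
v -2.628 4.021 -1.629
v -1.856 4.143 -2.997
v -2.839 3.974 -1.811
v -2.017 3.973 -3.155
v -3.001 3.805 -1.968
v -2.092 3.719 -3.253
v -3.075 3.55 -2.066
v -2.063 3.438 -3.268
v -3.046 3.27 -2.082
v -1.936 3.196 -3.198
v -2.919 3.027 -2.011
v -1.741 3.047 -3.058
v -2.724 2.879 -1.871
v -1.523 3.026 -2.88
v -2.506 2.857 -1.693
v -1.331 3.137 -2.705
v -2.314 2.969 -1.518
v -1.21 3.355 -2.573
v -2.193 3.187 -1.387
v -1.186 3.631 -2.515
v -2.17 3.462 -1.328
v 0.736 -2.478 2.325
v 1.547 -2.042 1.988
v 2.434 -2.387 3.678
v 1.624 -2.822 4.015
v 1.083 -1.561 2.329
v 1.971 -1.906 4.02
v 0.417 -1.617 2.668
v 1.304 -1.962 4.358
v -0.063 -2.177 2.806
v 0.824 -2.522 4.496
v -0.074 -2.913 2.662
v 0.813 -3.258 4.352
v 0.389 -3.394 2.32
v 1.277 -3.739 4.011
v 1.056 -3.338 1.982
v 1.943 -3.683 3.672
v 1.536 -2.778 1.844
v 2.423 -3.123 3.534
v -4.289 0.336 -3.827
v -3.843 1.217 -2.568
v -4.915 1.52 -4.433
v -4.469 2.401 -3.174
v -2.791 0.719 -4.626
v -2.345 1.6 -3.367
v -3.417 1.903 -5.232
v -2.971 2.784 -3.973
v 1.236 -3.642 -0.393
v 1.593 -4.12 0.372
v -0.376 -3.778 0.273
v 1.61 -3.708 0.5
v 1.554 -3.283 0.45
v 1.435 -2.929 0.234
v 1.276 -2.716 -0.107
v 1.11 -2.687 -0.504
v 0.968 -2.847 -0.879
v 0.88 -3.164 -1.158
v 0.862 -3.576 -1.286
v 0.918 -4.001 -1.236
v 1.038 -4.355 -1.02
v 1.196 -4.568 -0.679
v 1.363 -4.597 -0.282
v 1.504 -4.437 0.093
f 2 1 5
f 2 5 3
f 3 5 6
f 3 6 4
f 5 1 7
f 5 7 6
f 6 7 8
f 6 8 4
f 7 1 9
f 7 9 8
f 8 9 10
f 8 10 4
f 9 1 11
f 9 11 10
f 10 11 12
f 10 12 4
f 11 1 13
f 11 13 12
f 12 13 14
f 12 14 4
f 13 1 15
f 13 15 14
f 14 15 16
f 14 16 4
f 15 1 17
f 15 17 16
f 16 17 18
f 16 18 4
f 17 1 19
f 17 19 18
f 18 19 20
f 18 20 4
f 19 1 21
f 19 21 20
f 20 21 22
f 20 22 4
f 21 1 23
f 21 23 22
f 22 23 24
f 22 24 4
f 23 1 25
f 23 25 24
f 24 25 26
f 24 26 4
f 25 1 27
f 25 27 26
f 26 27 28
f 26 28 4
f 27 1 2
f 27 2 28
f 28 2 3
f 28 3 4
f 30 29 33
f 30 33 31
f 31 33 34
f 31 34 32
f 33 29 35
f 33 35 34
f 34 35 36
f 34 36 32
f 35 29 37
f 35 37 36
f 36 37 38
f 36 38 32
f 37 29 39
f 37 39 38
f 38 39 40
f 38 40 32
f 39 29 41
f 39 41 40
f 40 41 42
f 40 42 32
f 41 29 43
f 41 43 42
f 42 43 44
f 42 44 32
f 43 29 45
f 43 45 44
f 44 45 46
f 44 46 32
f 45 29 30
f 45 30 46
f 46 30 31
f 46 31 32
f 48 50 47
f 51 48 47
f 47 50 49
f 49 51 47
f 48 54 50
f 52 48 51
f 52 54 48
f 50 54 49
f 53 51 49
f 49 54 53
f 53 52 51
f 54 52 53
f 56 55 58
f 56 58 57
f 58 55 59
f 58 59 57
f 59 55 60
f 59 60 57
f 60 55 61
f 60 61 57
f 61 55 62
f 61 62 57
f 62 55 63
f 62 63 57
f 63 55 64
f 63 64 57
f 64 55 65
f 64 65 57
f 65 55 66
f 65 66 57
f 66 55 67
f 66 67 57
f 67 55 68
f 67 68 57
f 68 55 69
f 68 69 57
f 69 55 70
f 69 70 57
f 70 55 56
f 70 56 57



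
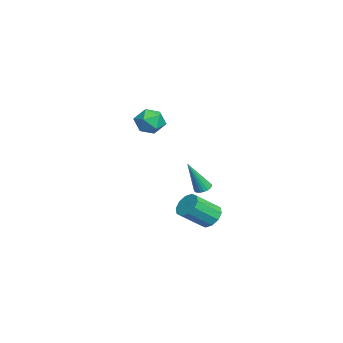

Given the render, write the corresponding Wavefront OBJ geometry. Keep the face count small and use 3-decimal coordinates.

v -3.161 0.44 2.611
v -2.754 0.085 3.401
v -3.606 -0.985 2.199
v -3.199 -1.34 2.989
v -3.982 -0.794 3.058
v -3.707 0.086 3.313
v -2.653 -0.986 2.287
v -2.378 -0.106 2.542
v -2.44 -0.797 3.201
v -3.262 -0.678 3.677
v -3.098 -0.222 1.923
v -3.92 -0.103 2.399
v 3.51 2.595 -1.414
v 4.241 2.648 -1.709
v 4.761 1.419 -0.64
v 4.03 1.365 -0.346
v 4.206 2.959 -1.334
v 4.726 1.73 -0.265
v 3.905 3.131 -0.99
v 4.426 1.901 0.079
v 3.454 3.098 -0.808
v 3.974 1.868 0.261
v 3.023 2.873 -0.857
v 3.544 1.643 0.211
v 2.779 2.541 -1.12
v 3.299 1.312 -0.051
v 2.814 2.23 -1.495
v 3.334 1.001 -0.426
v 3.114 2.059 -1.839
v 3.635 0.829 -0.77
v 3.566 2.092 -2.021
v 4.086 0.862 -0.952
v 3.996 2.317 -1.971
v 4.517 1.087 -0.903
v 1.79 2.258 -0.117
v 2.093 2.639 -0.003
v 2.11 1.442 1.757
v 1.908 2.711 0.06
v 1.703 2.704 0.092
v 1.513 2.621 0.088
v 1.37 2.474 0.049
v 1.3 2.291 -0.02
v 1.315 2.102 -0.104
v 1.412 1.94 -0.192
v 1.574 1.833 -0.266
v 1.773 1.799 -0.315
v 1.975 1.845 -0.329
v 2.145 1.963 -0.307
v 2.254 2.132 -0.252
v 2.282 2.322 -0.174
v 2.225 2.502 -0.086
f 1 12 6
f 1 6 2
f 1 2 8
f 1 8 11
f 1 11 12
f 2 6 10
f 6 12 5
f 12 11 3
f 11 8 7
f 8 2 9
f 4 10 5
f 4 5 3
f 4 3 7
f 4 7 9
f 4 9 10
f 5 10 6
f 3 5 12
f 7 3 11
f 9 7 8
f 10 9 2
f 14 13 17
f 14 17 15
f 15 17 18
f 15 18 16
f 17 13 19
f 17 19 18
f 18 19 20
f 18 20 16
f 19 13 21
f 19 21 20
f 20 21 22
f 20 22 16
f 21 13 23
f 21 23 22
f 22 23 24
f 22 24 16
f 23 13 25
f 23 25 24
f 24 25 26
f 24 26 16
f 25 13 27
f 25 27 26
f 26 27 28
f 26 28 16
f 27 13 29
f 27 29 28
f 28 29 30
f 28 30 16
f 29 13 31
f 29 31 30
f 30 31 32
f 30 32 16
f 31 13 33
f 31 33 32
f 32 33 34
f 32 34 16
f 33 13 14
f 33 14 34
f 34 14 15
f 34 15 16
f 36 35 38
f 36 38 37
f 38 35 39
f 38 39 37
f 39 35 40
f 39 40 37
f 40 35 41
f 40 41 37
f 41 35 42
f 41 42 37
f 42 35 43
f 42 43 37
f 43 35 44
f 43 44 37
f 44 35 45
f 44 45 37
f 45 35 46
f 45 46 37
f 46 35 47
f 46 47 37
f 47 35 48
f 47 48 37
f 48 35 49
f 48 49 37
f 49 35 50
f 49 50 37
f 50 35 51
f 50 51 37
f 51 35 36
f 51 36 37



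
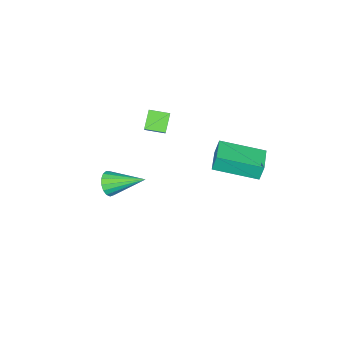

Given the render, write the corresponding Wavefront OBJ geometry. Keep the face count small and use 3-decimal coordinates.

v -2.718 -1.832 -1.113
v -1.904 -0.963 0.044
v -2.096 -1.47 -1.822
v -1.282 -0.601 -0.665
v -2.138 -2.559 -0.975
v -1.324 -1.69 0.182
v -1.516 -2.197 -1.684
v -0.702 -1.328 -0.527
v 1.68 -1.012 -2.578
v 1.984 -0.619 -2.997
v 0.88 0.412 -1.822
v 1.718 -0.691 -3.142
v 1.444 -0.837 -3.158
v 1.223 -1.023 -3.04
v 1.108 -1.207 -2.817
v 1.123 -1.345 -2.539
v 1.266 -1.408 -2.27
v 1.504 -1.38 -2.072
v 1.782 -1.267 -1.989
v 2.037 -1.097 -2.041
v 2.21 -0.906 -2.217
v 2.261 -0.74 -2.475
v 2.18 -0.637 -2.756
v -1.573 2.089 -0.412
v -1.711 2.224 0.395
v -2.838 3.631 -0.887
v -2.976 3.766 -0.08
v -0.604 2.894 -0.38
v -0.742 3.029 0.427
v -1.869 4.436 -0.855
v -2.007 4.571 -0.048
f 2 4 1
f 5 2 1
f 1 4 3
f 3 5 1
f 2 8 4
f 6 2 5
f 6 8 2
f 4 8 3
f 7 5 3
f 3 8 7
f 7 6 5
f 8 6 7
f 10 9 12
f 10 12 11
f 12 9 13
f 12 13 11
f 13 9 14
f 13 14 11
f 14 9 15
f 14 15 11
f 15 9 16
f 15 16 11
f 16 9 17
f 16 17 11
f 17 9 18
f 17 18 11
f 18 9 19
f 18 19 11
f 19 9 20
f 19 20 11
f 20 9 21
f 20 21 11
f 21 9 22
f 21 22 11
f 22 9 23
f 22 23 11
f 23 9 10
f 23 10 11
f 25 27 24
f 28 25 24
f 24 27 26
f 26 28 24
f 25 31 27
f 29 25 28
f 29 31 25
f 27 31 26
f 30 28 26
f 26 31 30
f 30 29 28
f 31 29 30



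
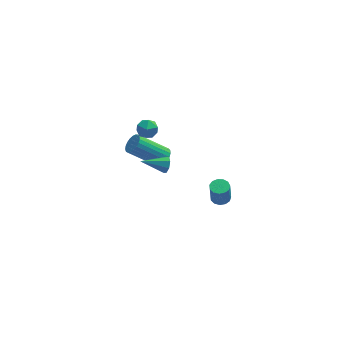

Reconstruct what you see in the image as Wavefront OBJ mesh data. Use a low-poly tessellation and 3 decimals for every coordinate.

v -2.901 -2.321 2.442
v -2.733 -2.101 2.87
v -4.199 -2.299 2.938
v -2.833 -1.84 2.597
v -2.973 -1.861 2.233
v -3.07 -2.152 1.991
v -3.069 -2.541 2.013
v -2.969 -2.802 2.286
v -2.829 -2.781 2.65
v -2.732 -2.491 2.892
v -0.37 -3.735 0.698
v 0.033 -4.064 0.701
v -0.048 -4.154 1.804
v -0.45 -3.825 1.802
v 0.146 -3.795 0.731
v 0.065 -3.885 1.834
v 0.095 -3.507 0.751
v 0.014 -3.597 1.854
v -0.103 -3.292 0.754
v -0.184 -3.382 1.857
v -0.386 -3.217 0.739
v -0.467 -3.307 1.843
v -0.664 -3.306 0.712
v -0.745 -3.397 1.815
v -0.848 -3.532 0.68
v -0.929 -3.622 1.783
v -0.88 -3.822 0.654
v -0.961 -3.912 1.757
v -0.75 -4.085 0.642
v -0.831 -4.175 1.745
v -0.5 -4.236 0.648
v -0.58 -4.326 1.751
v -0.208 -4.228 0.67
v -0.288 -4.318 1.773
v -3.786 2.135 0.821
v -3.437 2.49 1.274
v -3.083 1.31 0.926
v -2.734 1.665 1.379
v -3.348 1.435 1.531
v -3.783 1.945 1.467
v -2.737 1.855 0.733
v -3.172 2.365 0.669
v -2.789 2.317 1.22
v -3.167 2.057 1.713
v -3.353 1.743 0.487
v -3.731 1.483 0.98
v -2.183 3.522 -3.445
v -1.782 3.635 -2.973
v -3.416 3.871 -1.642
v -3.817 3.758 -2.115
v -1.824 3.876 -3.067
v -3.458 4.112 -1.737
v -1.928 4.055 -3.227
v -3.562 4.291 -1.897
v -2.077 4.143 -3.425
v -3.71 4.379 -2.094
v -2.243 4.122 -3.626
v -3.877 4.359 -2.295
v -2.4 3.999 -3.796
v -4.033 4.235 -2.465
v -2.518 3.792 -3.905
v -4.152 4.028 -2.575
v -2.579 3.539 -3.935
v -4.213 3.775 -2.604
v -2.572 3.283 -3.88
v -4.205 3.519 -2.55
v -2.497 3.068 -3.75
v -4.131 3.305 -2.42
v -2.368 2.932 -3.567
v -4.001 3.168 -2.237
v -2.207 2.898 -3.363
v -3.841 3.134 -2.033
v -2.042 2.971 -3.174
v -3.675 3.207 -1.843
v -1.901 3.14 -3.031
v -3.535 3.376 -1.701
v -1.809 3.375 -2.96
v -3.443 3.611 -1.63
f 2 1 4
f 2 4 3
f 4 1 5
f 4 5 3
f 5 1 6
f 5 6 3
f 6 1 7
f 6 7 3
f 7 1 8
f 7 8 3
f 8 1 9
f 8 9 3
f 9 1 10
f 9 10 3
f 10 1 2
f 10 2 3
f 12 11 15
f 12 15 13
f 13 15 16
f 13 16 14
f 15 11 17
f 15 17 16
f 16 17 18
f 16 18 14
f 17 11 19
f 17 19 18
f 18 19 20
f 18 20 14
f 19 11 21
f 19 21 20
f 20 21 22
f 20 22 14
f 21 11 23
f 21 23 22
f 22 23 24
f 22 24 14
f 23 11 25
f 23 25 24
f 24 25 26
f 24 26 14
f 25 11 27
f 25 27 26
f 26 27 28
f 26 28 14
f 27 11 29
f 27 29 28
f 28 29 30
f 28 30 14
f 29 11 31
f 29 31 30
f 30 31 32
f 30 32 14
f 31 11 33
f 31 33 32
f 32 33 34
f 32 34 14
f 33 11 12
f 33 12 34
f 34 12 13
f 34 13 14
f 35 46 40
f 35 40 36
f 35 36 42
f 35 42 45
f 35 45 46
f 36 40 44
f 40 46 39
f 46 45 37
f 45 42 41
f 42 36 43
f 38 44 39
f 38 39 37
f 38 37 41
f 38 41 43
f 38 43 44
f 39 44 40
f 37 39 46
f 41 37 45
f 43 41 42
f 44 43 36
f 48 47 51
f 48 51 49
f 49 51 52
f 49 52 50
f 51 47 53
f 51 53 52
f 52 53 54
f 52 54 50
f 53 47 55
f 53 55 54
f 54 55 56
f 54 56 50
f 55 47 57
f 55 57 56
f 56 57 58
f 56 58 50
f 57 47 59
f 57 59 58
f 58 59 60
f 58 60 50
f 59 47 61
f 59 61 60
f 60 61 62
f 60 62 50
f 61 47 63
f 61 63 62
f 62 63 64
f 62 64 50
f 63 47 65
f 63 65 64
f 64 65 66
f 64 66 50
f 65 47 67
f 65 67 66
f 66 67 68
f 66 68 50
f 67 47 69
f 67 69 68
f 68 69 70
f 68 70 50
f 69 47 71
f 69 71 70
f 70 71 72
f 70 72 50
f 71 47 73
f 71 73 72
f 72 73 74
f 72 74 50
f 73 47 75
f 73 75 74
f 74 75 76
f 74 76 50
f 75 47 77
f 75 77 76
f 76 77 78
f 76 78 50
f 77 47 48
f 77 48 78
f 78 48 49
f 78 49 50



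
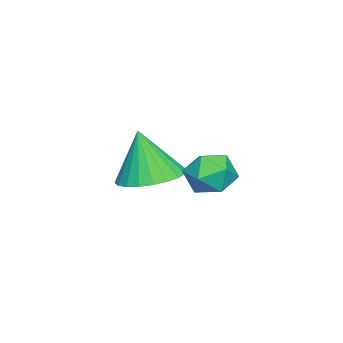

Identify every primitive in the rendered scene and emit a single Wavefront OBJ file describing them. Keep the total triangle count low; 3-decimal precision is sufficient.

v -0.418 2.951 -2.264
v 0.148 2.754 -2.492
v -0.588 2.006 -1.868
v -0.022 1.809 -2.096
v -0.044 2.233 -1.615
v 0.061 2.816 -1.859
v -0.501 1.944 -2.501
v -0.396 2.527 -2.745
v 0.097 2.131 -2.638
v 0.379 2.31 -2.091
v -0.819 2.45 -2.269
v -0.537 2.629 -1.722
v -2.477 0.171 -3.603
v -1.845 -0.388 -3.711
v -2.543 -0.171 -2.217
v -1.676 -0.113 -3.635
v -1.629 0.205 -3.554
v -1.71 0.518 -3.481
v -1.908 0.778 -3.426
v -2.193 0.946 -3.398
v -2.521 0.996 -3.402
v -2.842 0.92 -3.436
v -3.108 0.73 -3.496
v -3.277 0.456 -3.572
v -3.324 0.137 -3.653
v -3.243 -0.175 -3.726
v -3.045 -0.436 -3.781
v -2.76 -0.603 -3.808
v -2.432 -0.653 -3.805
v -2.111 -0.578 -3.771
f 1 12 6
f 1 6 2
f 1 2 8
f 1 8 11
f 1 11 12
f 2 6 10
f 6 12 5
f 12 11 3
f 11 8 7
f 8 2 9
f 4 10 5
f 4 5 3
f 4 3 7
f 4 7 9
f 4 9 10
f 5 10 6
f 3 5 12
f 7 3 11
f 9 7 8
f 10 9 2
f 14 13 16
f 14 16 15
f 16 13 17
f 16 17 15
f 17 13 18
f 17 18 15
f 18 13 19
f 18 19 15
f 19 13 20
f 19 20 15
f 20 13 21
f 20 21 15
f 21 13 22
f 21 22 15
f 22 13 23
f 22 23 15
f 23 13 24
f 23 24 15
f 24 13 25
f 24 25 15
f 25 13 26
f 25 26 15
f 26 13 27
f 26 27 15
f 27 13 28
f 27 28 15
f 28 13 29
f 28 29 15
f 29 13 30
f 29 30 15
f 30 13 14
f 30 14 15



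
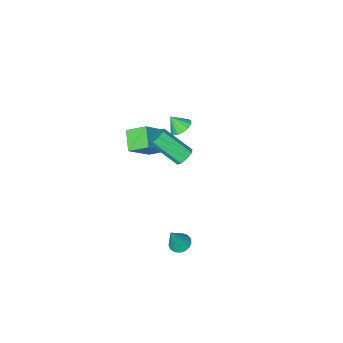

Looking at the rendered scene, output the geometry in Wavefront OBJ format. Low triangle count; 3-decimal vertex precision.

v 2.116 3.279 -4.243
v 2.48 3.806 -4.44
v 2.824 3.381 -2.657
v 2.21 3.937 -4.328
v 1.918 3.917 -4.196
v 1.672 3.751 -4.075
v 1.527 3.477 -3.993
v 1.517 3.158 -3.968
v 1.645 2.866 -4.006
v 1.88 2.668 -4.098
v 2.169 2.611 -4.224
v 2.447 2.707 -4.354
v 2.648 2.933 -4.458
v 2.728 3.239 -4.514
v 2.667 3.554 -4.507
v -0.022 -1.12 1.394
v 1.506 -0.895 2.861
v 0.538 -0.086 0.652
v 2.066 0.138 2.119
v 0.734 -1.998 0.741
v 2.262 -1.774 2.208
v 1.294 -0.965 -0.001
v 2.822 -0.74 1.466
v -0.675 -0.596 1.744
v -0.009 -0.422 1.534
v -0.285 -1.084 2.576
v -0.118 -0.139 1.751
v -0.377 0.021 1.967
v -0.716 0.015 2.122
v -1.043 -0.154 2.177
v -1.272 -0.441 2.115
v -1.341 -0.77 1.954
v -1.231 -1.053 1.737
v -0.973 -1.213 1.522
v -0.634 -1.207 1.366
v -0.306 -1.038 1.312
v -0.078 -0.751 1.373
v 1.437 2.767 3.108
v 1.69 2.481 2.62
v 2.595 1.087 3.903
v 2.343 1.373 4.392
v 1.969 2.823 2.794
v 2.874 1.429 4.077
v 1.937 3.132 3.152
v 2.842 1.738 4.436
v 1.612 3.227 3.485
v 2.517 1.833 4.769
v 1.185 3.053 3.597
v 2.09 1.659 4.88
v 0.906 2.711 3.423
v 1.811 1.317 4.706
v 0.938 2.402 3.064
v 1.843 1.008 4.348
v 1.263 2.307 2.731
v 2.168 0.913 4.015
f 2 1 4
f 2 4 3
f 4 1 5
f 4 5 3
f 5 1 6
f 5 6 3
f 6 1 7
f 6 7 3
f 7 1 8
f 7 8 3
f 8 1 9
f 8 9 3
f 9 1 10
f 9 10 3
f 10 1 11
f 10 11 3
f 11 1 12
f 11 12 3
f 12 1 13
f 12 13 3
f 13 1 14
f 13 14 3
f 14 1 15
f 14 15 3
f 15 1 2
f 15 2 3
f 17 19 16
f 20 17 16
f 16 19 18
f 18 20 16
f 17 23 19
f 21 17 20
f 21 23 17
f 19 23 18
f 22 20 18
f 18 23 22
f 22 21 20
f 23 21 22
f 25 24 27
f 25 27 26
f 27 24 28
f 27 28 26
f 28 24 29
f 28 29 26
f 29 24 30
f 29 30 26
f 30 24 31
f 30 31 26
f 31 24 32
f 31 32 26
f 32 24 33
f 32 33 26
f 33 24 34
f 33 34 26
f 34 24 35
f 34 35 26
f 35 24 36
f 35 36 26
f 36 24 37
f 36 37 26
f 37 24 25
f 37 25 26
f 39 38 42
f 39 42 40
f 40 42 43
f 40 43 41
f 42 38 44
f 42 44 43
f 43 44 45
f 43 45 41
f 44 38 46
f 44 46 45
f 45 46 47
f 45 47 41
f 46 38 48
f 46 48 47
f 47 48 49
f 47 49 41
f 48 38 50
f 48 50 49
f 49 50 51
f 49 51 41
f 50 38 52
f 50 52 51
f 51 52 53
f 51 53 41
f 52 38 54
f 52 54 53
f 53 54 55
f 53 55 41
f 54 38 39
f 54 39 55
f 55 39 40
f 55 40 41



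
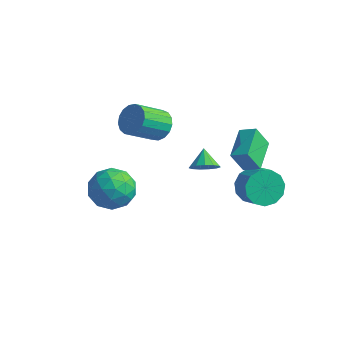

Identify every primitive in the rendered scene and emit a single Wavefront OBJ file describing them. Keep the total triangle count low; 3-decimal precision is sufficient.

v -0.623 -0.865 1.593
v -0.105 -1.413 0.634
v -2.355 -1.687 1.126
v -1.837 -2.235 0.167
v -1.547 -2.584 1.299
v -0.477 -2.076 1.588
v -1.983 -1.024 0.172
v -0.913 -0.516 0.461
v -0.945 -1.511 -0.244
v -0.676 -2.475 0.453
v -1.784 -0.625 1.307
v -1.515 -1.589 2.004
v -0.212 -1.067 1.155
v -2.248 -2.033 0.605
v -2.078 -2.238 1.271
v -1.773 -2.56 0.707
v -0.431 -1.457 1.715
v -0.126 -1.779 1.152
v -0.974 -2.467 1.543
v -2.334 -1.321 0.608
v -2.029 -1.643 0.045
v -0.687 -0.54 1.053
v -0.382 -0.862 0.489
v -1.486 -0.633 0.217
v -0.401 -1.447 0.075
v -1.419 -1.93 -0.2
v -1.505 -1.218 -0.197
v -0.876 -0.919 -0.027
v -0.243 -2.013 0.485
v -1.261 -2.496 0.21
v -1.091 -2.702 0.875
v -0.462 -2.403 1.045
v -0.737 -2.071 -0.032
v -1.199 -0.604 1.55
v -2.217 -1.087 1.275
v -1.998 -0.697 0.715
v -1.369 -0.398 0.885
v -1.041 -1.17 1.96
v -2.059 -1.653 1.685
v -1.584 -2.181 1.787
v -0.955 -1.882 1.957
v -1.723 -1.029 1.792
v -2.258 2.784 2.383
v -1.509 2.368 2.107
v -1.933 0.92 3.142
v -2.682 1.336 3.417
v -1.384 2.583 2.459
v -1.808 1.134 3.494
v -1.459 2.844 2.794
v -1.884 1.395 3.828
v -1.718 3.091 3.034
v -2.142 1.643 4.068
v -2.1 3.268 3.125
v -2.524 1.819 4.16
v -2.518 3.334 3.046
v -2.942 1.886 4.081
v -2.877 3.274 2.815
v -3.301 1.826 3.85
v -3.094 3.102 2.485
v -3.518 1.654 3.52
v -3.119 2.857 2.132
v -3.543 1.409 3.166
v -2.947 2.596 1.836
v -3.371 1.147 2.87
v -2.618 2.377 1.665
v -3.042 0.929 2.7
v -2.205 2.252 1.659
v -2.63 0.803 2.693
v -1.805 2.249 1.818
v -2.229 0.8 2.853
v 2.346 0.821 2.913
v 2.671 0.452 3.453
v 1.794 1.379 3.627
v 2.907 0.781 3.379
v 2.965 1.122 3.157
v 2.826 1.368 2.858
v 2.535 1.44 2.576
v 2.184 1.316 2.402
v 1.884 1.035 2.39
v 1.731 0.686 2.544
v 1.773 0.38 2.816
v 1.997 0.214 3.118
v 2.331 0.241 3.356
v 2.682 3.991 -0.094
v 3.03 3.569 -0.979
v 3.986 3.207 -0.43
v 3.638 3.629 0.454
v 3.232 4.119 -0.968
v 4.188 3.757 -0.419
v 3.26 4.628 -0.679
v 4.215 4.266 -0.13
v 3.104 4.935 -0.205
v 4.059 4.573 0.344
v 2.814 4.943 0.304
v 3.769 4.58 0.853
v 2.482 4.648 0.687
v 3.438 4.285 1.236
v 2.214 4.144 0.822
v 3.17 3.782 1.37
v 2.095 3.592 0.665
v 3.05 3.23 1.214
v 2.162 3.167 0.268
v 3.117 2.805 0.817
v 2.394 3.003 -0.245
v 3.35 2.641 0.304
v 2.718 3.153 -0.709
v 3.673 2.791 -0.161
v 3.325 2.383 2.31
v 3.006 1.82 3.495
v 2.559 3.904 2.826
v 2.24 3.342 4.011
v 4.1 2.658 2.649
v 3.781 2.096 3.834
v 3.334 4.18 3.165
v 3.015 3.617 4.35
f 1 38 17
f 38 12 41
f 17 41 6
f 38 41 17
f 1 17 13
f 17 6 18
f 13 18 2
f 17 18 13
f 1 13 22
f 13 2 23
f 22 23 8
f 13 23 22
f 1 22 34
f 22 8 37
f 34 37 11
f 22 37 34
f 1 34 38
f 34 11 42
f 38 42 12
f 34 42 38
f 2 18 29
f 18 6 32
f 29 32 10
f 18 32 29
f 6 41 19
f 41 12 40
f 19 40 5
f 41 40 19
f 12 42 39
f 42 11 35
f 39 35 3
f 42 35 39
f 11 37 36
f 37 8 24
f 36 24 7
f 37 24 36
f 8 23 28
f 23 2 25
f 28 25 9
f 23 25 28
f 4 30 16
f 30 10 31
f 16 31 5
f 30 31 16
f 4 16 14
f 16 5 15
f 14 15 3
f 16 15 14
f 4 14 21
f 14 3 20
f 21 20 7
f 14 20 21
f 4 21 26
f 21 7 27
f 26 27 9
f 21 27 26
f 4 26 30
f 26 9 33
f 30 33 10
f 26 33 30
f 5 31 19
f 31 10 32
f 19 32 6
f 31 32 19
f 3 15 39
f 15 5 40
f 39 40 12
f 15 40 39
f 7 20 36
f 20 3 35
f 36 35 11
f 20 35 36
f 9 27 28
f 27 7 24
f 28 24 8
f 27 24 28
f 10 33 29
f 33 9 25
f 29 25 2
f 33 25 29
f 44 43 47
f 44 47 45
f 45 47 48
f 45 48 46
f 47 43 49
f 47 49 48
f 48 49 50
f 48 50 46
f 49 43 51
f 49 51 50
f 50 51 52
f 50 52 46
f 51 43 53
f 51 53 52
f 52 53 54
f 52 54 46
f 53 43 55
f 53 55 54
f 54 55 56
f 54 56 46
f 55 43 57
f 55 57 56
f 56 57 58
f 56 58 46
f 57 43 59
f 57 59 58
f 58 59 60
f 58 60 46
f 59 43 61
f 59 61 60
f 60 61 62
f 60 62 46
f 61 43 63
f 61 63 62
f 62 63 64
f 62 64 46
f 63 43 65
f 63 65 64
f 64 65 66
f 64 66 46
f 65 43 67
f 65 67 66
f 66 67 68
f 66 68 46
f 67 43 69
f 67 69 68
f 68 69 70
f 68 70 46
f 69 43 44
f 69 44 70
f 70 44 45
f 70 45 46
f 72 71 74
f 72 74 73
f 74 71 75
f 74 75 73
f 75 71 76
f 75 76 73
f 76 71 77
f 76 77 73
f 77 71 78
f 77 78 73
f 78 71 79
f 78 79 73
f 79 71 80
f 79 80 73
f 80 71 81
f 80 81 73
f 81 71 82
f 81 82 73
f 82 71 83
f 82 83 73
f 83 71 72
f 83 72 73
f 85 84 88
f 85 88 86
f 86 88 89
f 86 89 87
f 88 84 90
f 88 90 89
f 89 90 91
f 89 91 87
f 90 84 92
f 90 92 91
f 91 92 93
f 91 93 87
f 92 84 94
f 92 94 93
f 93 94 95
f 93 95 87
f 94 84 96
f 94 96 95
f 95 96 97
f 95 97 87
f 96 84 98
f 96 98 97
f 97 98 99
f 97 99 87
f 98 84 100
f 98 100 99
f 99 100 101
f 99 101 87
f 100 84 102
f 100 102 101
f 101 102 103
f 101 103 87
f 102 84 104
f 102 104 103
f 103 104 105
f 103 105 87
f 104 84 106
f 104 106 105
f 105 106 107
f 105 107 87
f 106 84 85
f 106 85 107
f 107 85 86
f 107 86 87
f 109 111 108
f 112 109 108
f 108 111 110
f 110 112 108
f 109 115 111
f 113 109 112
f 113 115 109
f 111 115 110
f 114 112 110
f 110 115 114
f 114 113 112
f 115 113 114

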